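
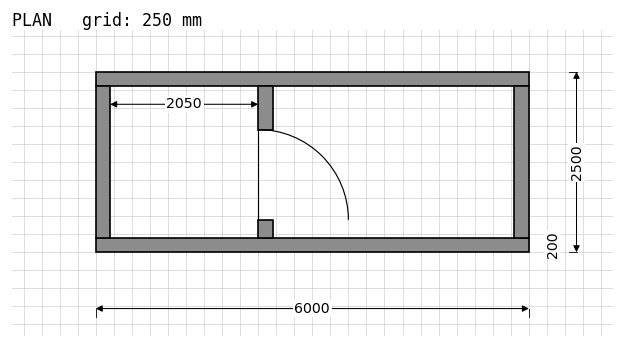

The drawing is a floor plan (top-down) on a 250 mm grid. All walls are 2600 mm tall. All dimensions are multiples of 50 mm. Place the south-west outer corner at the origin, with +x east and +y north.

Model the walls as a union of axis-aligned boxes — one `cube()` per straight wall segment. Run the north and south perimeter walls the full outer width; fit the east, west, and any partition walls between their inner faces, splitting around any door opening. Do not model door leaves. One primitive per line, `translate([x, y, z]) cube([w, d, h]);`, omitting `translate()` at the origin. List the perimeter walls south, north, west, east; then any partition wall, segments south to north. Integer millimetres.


cube([6000, 200, 2600]);
translate([0, 2300, 0]) cube([6000, 200, 2600]);
translate([0, 200, 0]) cube([200, 2100, 2600]);
translate([5800, 200, 0]) cube([200, 2100, 2600]);
translate([2250, 200, 0]) cube([200, 250, 2600]);
translate([2250, 1700, 0]) cube([200, 600, 2600]);


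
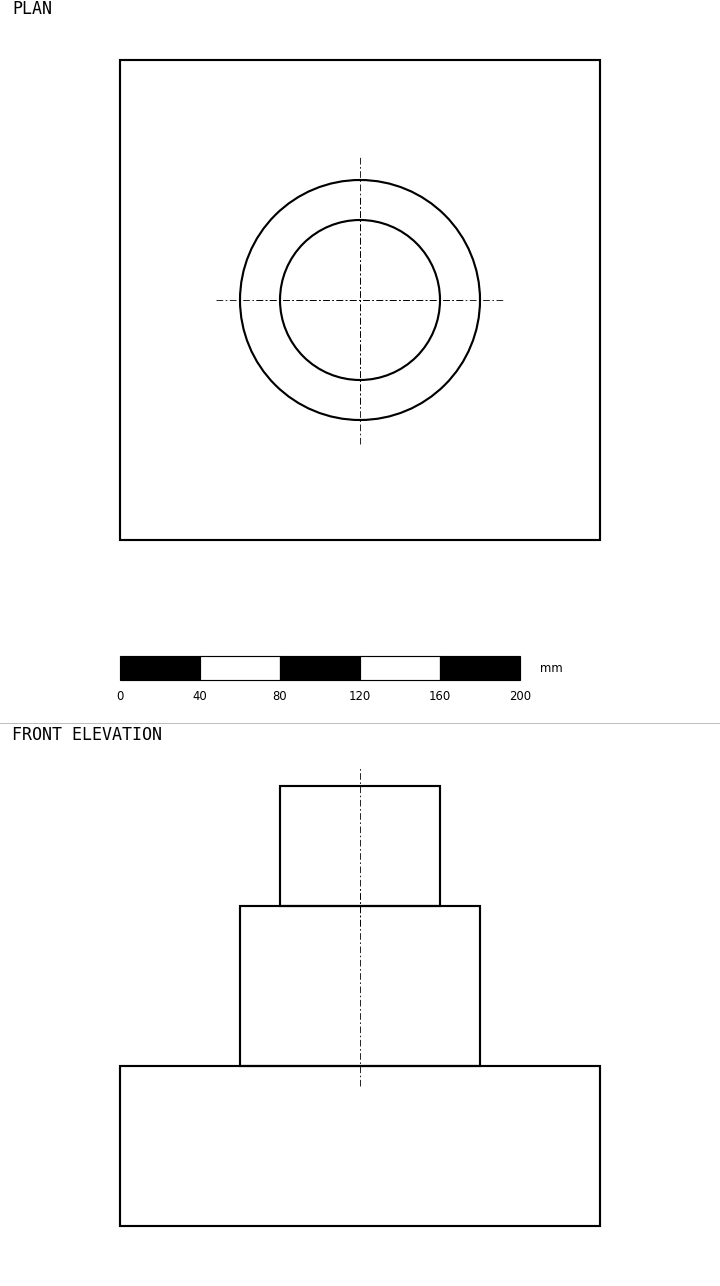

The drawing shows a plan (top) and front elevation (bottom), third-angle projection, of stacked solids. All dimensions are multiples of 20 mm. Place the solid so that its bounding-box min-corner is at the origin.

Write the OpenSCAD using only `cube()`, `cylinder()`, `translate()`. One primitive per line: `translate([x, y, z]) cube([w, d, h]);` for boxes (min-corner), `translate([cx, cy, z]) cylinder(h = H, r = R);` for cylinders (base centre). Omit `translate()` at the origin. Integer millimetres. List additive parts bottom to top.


cube([240, 240, 80]);
translate([120, 120, 80]) cylinder(h = 80, r = 60);
translate([120, 120, 160]) cylinder(h = 60, r = 40);


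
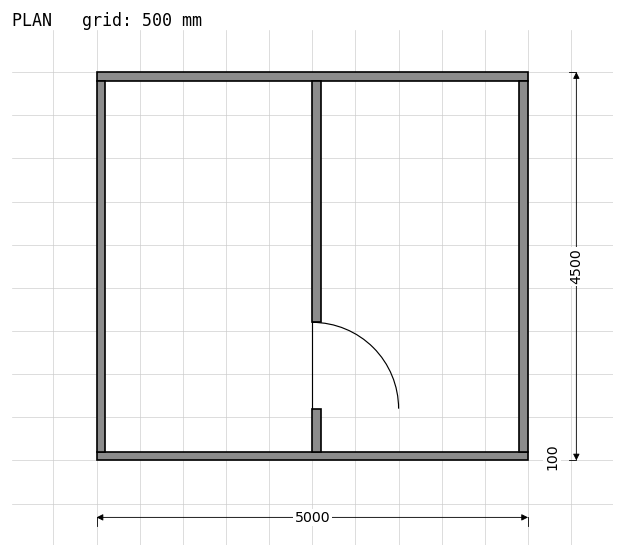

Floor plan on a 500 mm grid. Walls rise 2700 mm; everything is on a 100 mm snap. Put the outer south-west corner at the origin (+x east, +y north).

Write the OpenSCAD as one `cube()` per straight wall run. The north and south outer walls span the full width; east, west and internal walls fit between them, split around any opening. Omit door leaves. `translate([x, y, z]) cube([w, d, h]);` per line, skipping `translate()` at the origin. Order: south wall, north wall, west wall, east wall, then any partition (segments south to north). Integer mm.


cube([5000, 100, 2700]);
translate([0, 4400, 0]) cube([5000, 100, 2700]);
translate([0, 100, 0]) cube([100, 4300, 2700]);
translate([4900, 100, 0]) cube([100, 4300, 2700]);
translate([2500, 100, 0]) cube([100, 500, 2700]);
translate([2500, 1600, 0]) cube([100, 2800, 2700]);


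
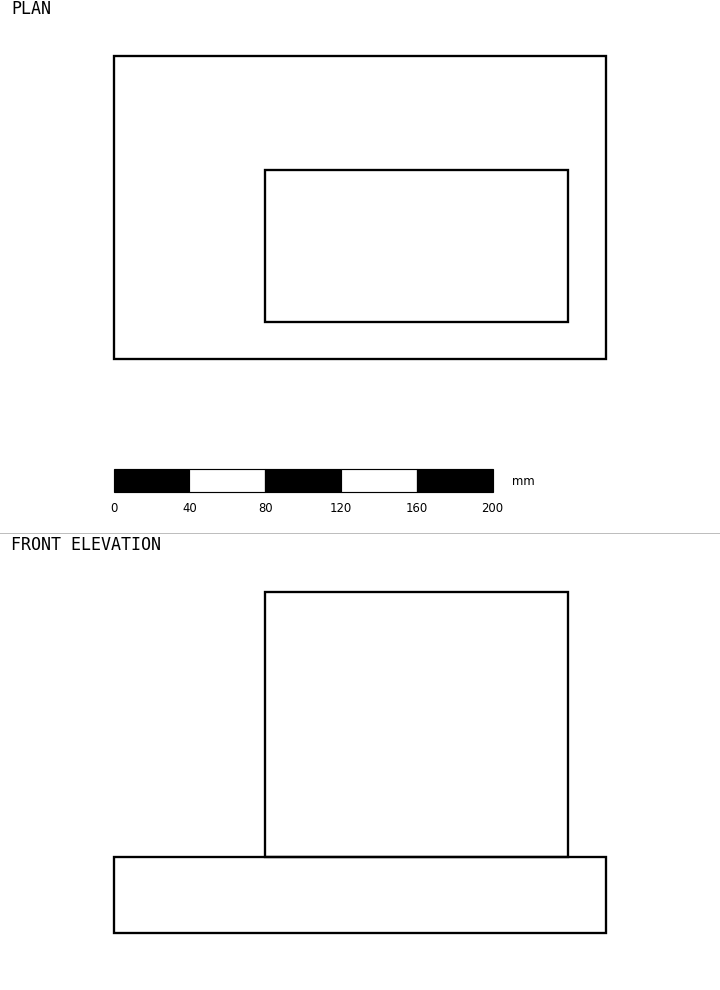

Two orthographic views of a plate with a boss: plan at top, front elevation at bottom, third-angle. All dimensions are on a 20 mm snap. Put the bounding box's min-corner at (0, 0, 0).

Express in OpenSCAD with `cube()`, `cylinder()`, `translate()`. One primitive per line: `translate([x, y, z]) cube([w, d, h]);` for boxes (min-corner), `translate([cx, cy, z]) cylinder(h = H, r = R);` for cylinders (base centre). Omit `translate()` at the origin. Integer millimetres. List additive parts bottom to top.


cube([260, 160, 40]);
translate([80, 20, 40]) cube([160, 80, 140]);


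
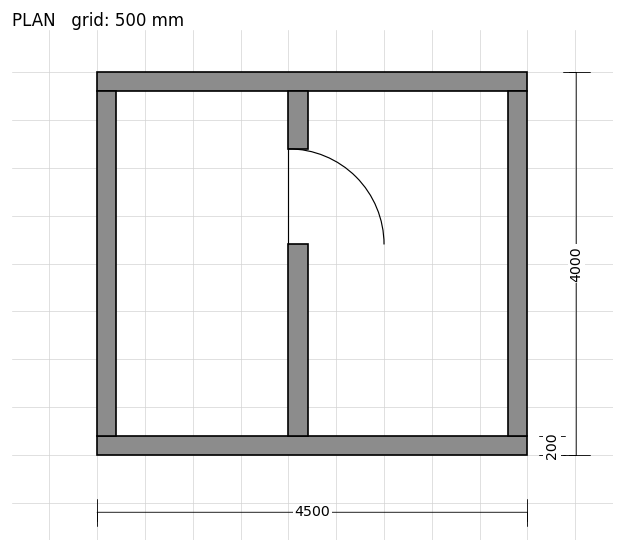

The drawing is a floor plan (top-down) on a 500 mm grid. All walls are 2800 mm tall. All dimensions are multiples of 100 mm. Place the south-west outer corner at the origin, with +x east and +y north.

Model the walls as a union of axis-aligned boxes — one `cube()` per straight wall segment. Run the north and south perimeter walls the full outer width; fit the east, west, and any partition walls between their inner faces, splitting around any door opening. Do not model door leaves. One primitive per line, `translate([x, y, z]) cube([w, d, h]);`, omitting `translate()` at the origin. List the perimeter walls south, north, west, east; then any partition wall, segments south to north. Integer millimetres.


cube([4500, 200, 2800]);
translate([0, 3800, 0]) cube([4500, 200, 2800]);
translate([0, 200, 0]) cube([200, 3600, 2800]);
translate([4300, 200, 0]) cube([200, 3600, 2800]);
translate([2000, 200, 0]) cube([200, 2000, 2800]);
translate([2000, 3200, 0]) cube([200, 600, 2800]);


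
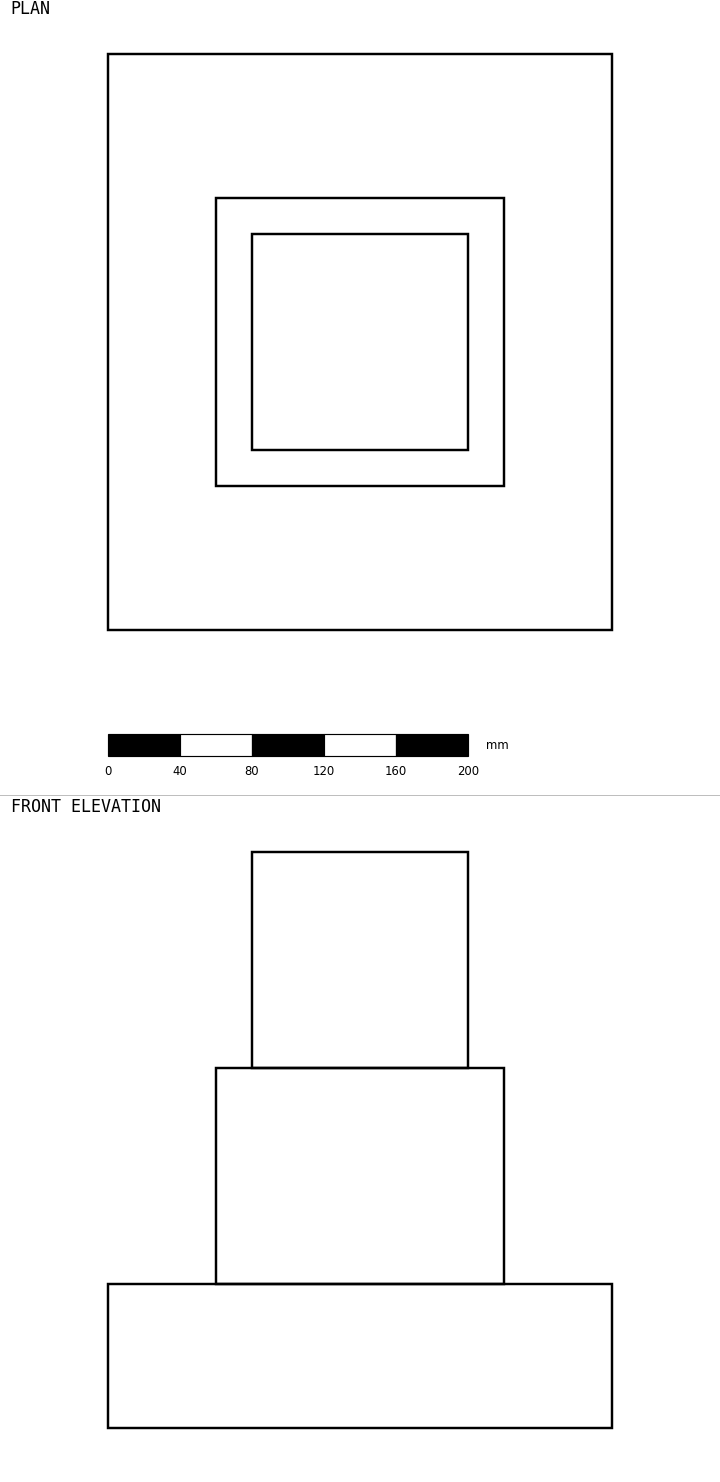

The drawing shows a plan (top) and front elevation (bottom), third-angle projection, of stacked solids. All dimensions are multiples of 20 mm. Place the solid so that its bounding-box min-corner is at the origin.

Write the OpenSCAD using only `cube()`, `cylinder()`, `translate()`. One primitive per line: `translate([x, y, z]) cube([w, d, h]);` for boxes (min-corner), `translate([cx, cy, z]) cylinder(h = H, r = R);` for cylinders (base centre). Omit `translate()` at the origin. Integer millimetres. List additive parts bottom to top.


cube([280, 320, 80]);
translate([60, 80, 80]) cube([160, 160, 120]);
translate([80, 100, 200]) cube([120, 120, 120]);


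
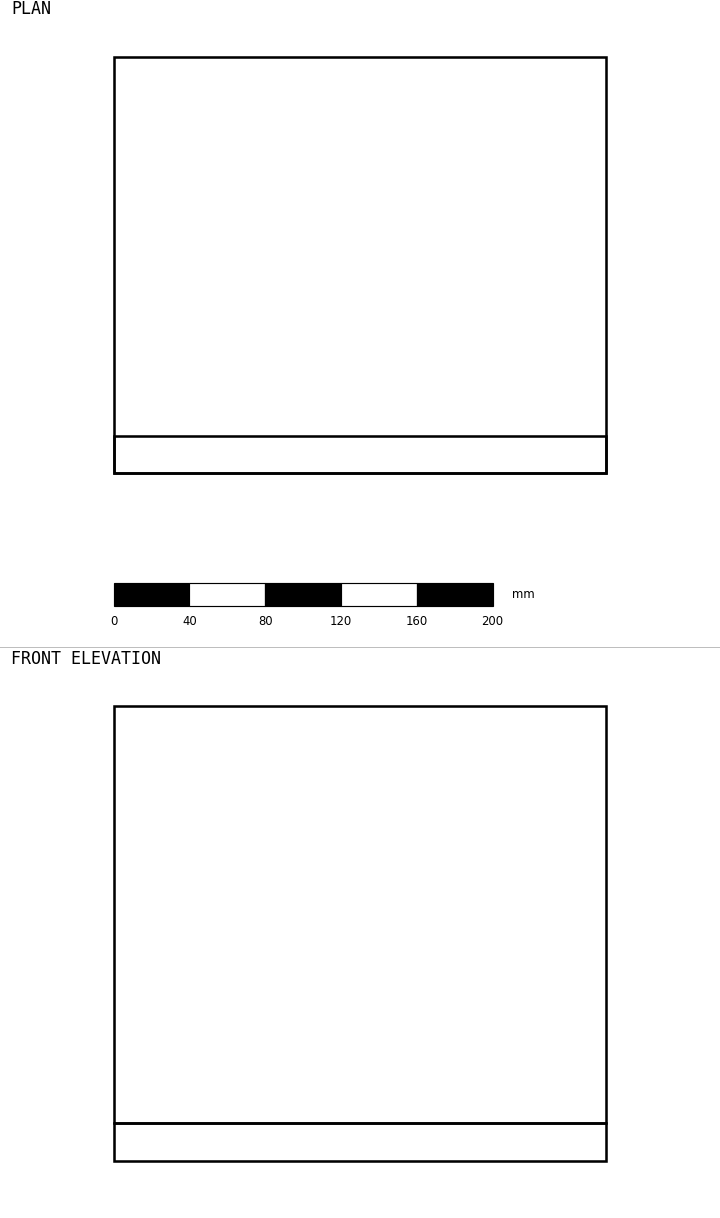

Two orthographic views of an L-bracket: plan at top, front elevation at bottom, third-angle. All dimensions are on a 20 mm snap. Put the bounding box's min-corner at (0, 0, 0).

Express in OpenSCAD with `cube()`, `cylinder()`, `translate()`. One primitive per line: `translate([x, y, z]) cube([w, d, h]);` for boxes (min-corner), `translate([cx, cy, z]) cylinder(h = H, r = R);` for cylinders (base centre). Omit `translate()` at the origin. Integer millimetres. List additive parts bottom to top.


cube([260, 220, 20]);
translate([0, 0, 20]) cube([260, 20, 220]);


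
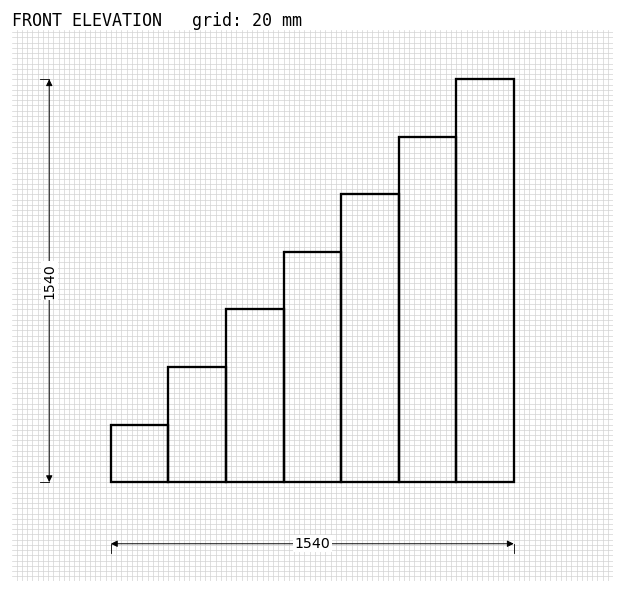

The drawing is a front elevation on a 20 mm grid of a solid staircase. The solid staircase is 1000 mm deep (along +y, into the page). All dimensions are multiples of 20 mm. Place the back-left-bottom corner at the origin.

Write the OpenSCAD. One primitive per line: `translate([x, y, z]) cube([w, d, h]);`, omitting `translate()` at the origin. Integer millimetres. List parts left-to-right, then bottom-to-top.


cube([220, 1000, 220]);
translate([220, 0, 0]) cube([220, 1000, 440]);
translate([440, 0, 0]) cube([220, 1000, 660]);
translate([660, 0, 0]) cube([220, 1000, 880]);
translate([880, 0, 0]) cube([220, 1000, 1100]);
translate([1100, 0, 0]) cube([220, 1000, 1320]);
translate([1320, 0, 0]) cube([220, 1000, 1540]);


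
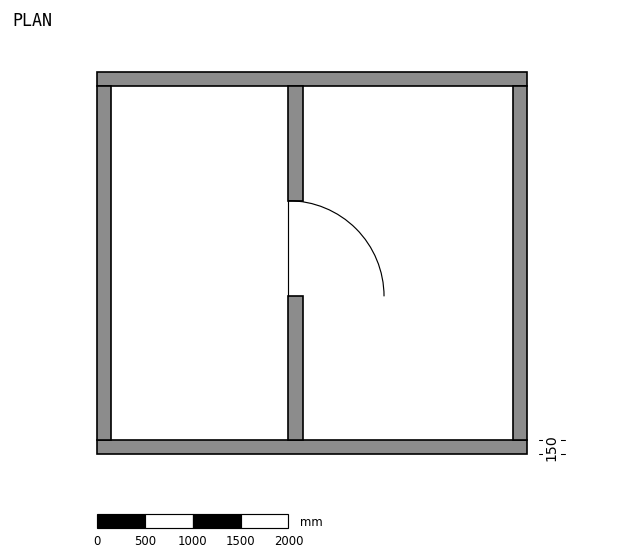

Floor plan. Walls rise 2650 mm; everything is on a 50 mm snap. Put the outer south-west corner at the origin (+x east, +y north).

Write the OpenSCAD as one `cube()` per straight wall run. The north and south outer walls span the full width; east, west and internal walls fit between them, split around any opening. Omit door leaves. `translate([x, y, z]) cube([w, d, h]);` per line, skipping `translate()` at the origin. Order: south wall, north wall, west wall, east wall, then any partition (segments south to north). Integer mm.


cube([4500, 150, 2650]);
translate([0, 3850, 0]) cube([4500, 150, 2650]);
translate([0, 150, 0]) cube([150, 3700, 2650]);
translate([4350, 150, 0]) cube([150, 3700, 2650]);
translate([2000, 150, 0]) cube([150, 1500, 2650]);
translate([2000, 2650, 0]) cube([150, 1200, 2650]);


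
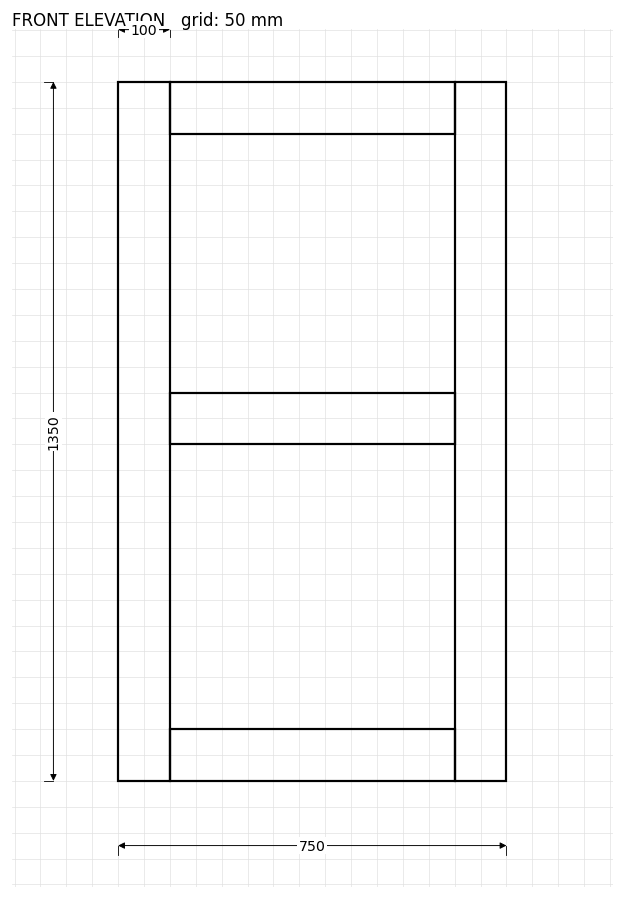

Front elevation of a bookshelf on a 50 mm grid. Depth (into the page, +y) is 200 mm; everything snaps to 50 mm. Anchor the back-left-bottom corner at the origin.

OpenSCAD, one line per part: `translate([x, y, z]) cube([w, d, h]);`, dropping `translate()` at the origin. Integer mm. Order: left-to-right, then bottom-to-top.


cube([100, 200, 1350]);
translate([100, 0, 0]) cube([550, 200, 100]);
translate([100, 0, 650]) cube([550, 200, 100]);
translate([100, 0, 1250]) cube([550, 200, 100]);
translate([650, 0, 0]) cube([100, 200, 1350]);


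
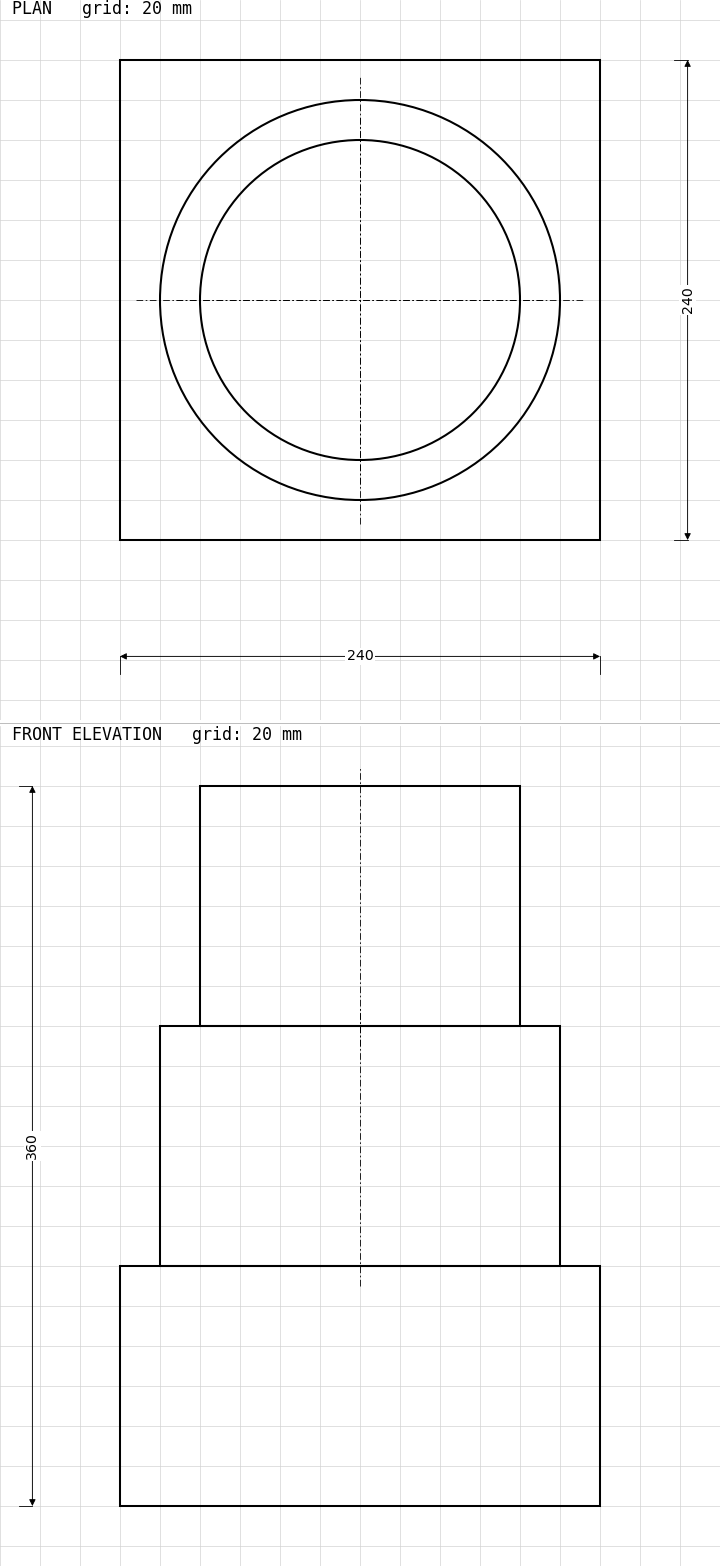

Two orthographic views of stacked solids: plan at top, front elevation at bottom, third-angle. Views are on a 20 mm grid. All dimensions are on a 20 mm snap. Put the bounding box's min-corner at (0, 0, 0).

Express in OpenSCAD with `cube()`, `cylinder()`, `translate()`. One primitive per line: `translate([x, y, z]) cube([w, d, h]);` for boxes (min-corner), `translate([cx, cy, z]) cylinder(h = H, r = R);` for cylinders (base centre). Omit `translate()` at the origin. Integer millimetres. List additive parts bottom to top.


cube([240, 240, 120]);
translate([120, 120, 120]) cylinder(h = 120, r = 100);
translate([120, 120, 240]) cylinder(h = 120, r = 80);


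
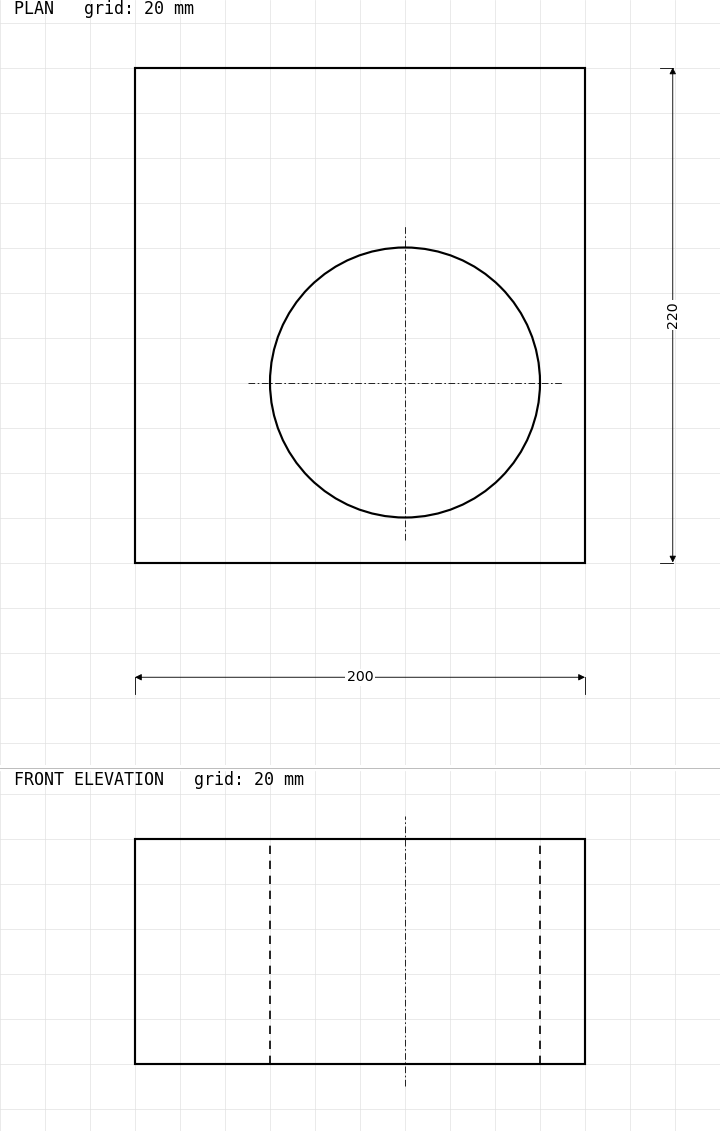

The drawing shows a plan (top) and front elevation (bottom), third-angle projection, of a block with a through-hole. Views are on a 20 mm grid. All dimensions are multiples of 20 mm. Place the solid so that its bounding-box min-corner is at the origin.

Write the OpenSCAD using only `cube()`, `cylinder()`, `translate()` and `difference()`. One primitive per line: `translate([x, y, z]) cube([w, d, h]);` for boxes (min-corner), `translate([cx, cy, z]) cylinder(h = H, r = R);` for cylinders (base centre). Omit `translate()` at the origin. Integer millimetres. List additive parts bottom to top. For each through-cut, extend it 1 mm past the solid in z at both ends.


difference() {
  cube([200, 220, 100]);
  translate([120, 80, -1]) cylinder(h = 102, r = 60);
}


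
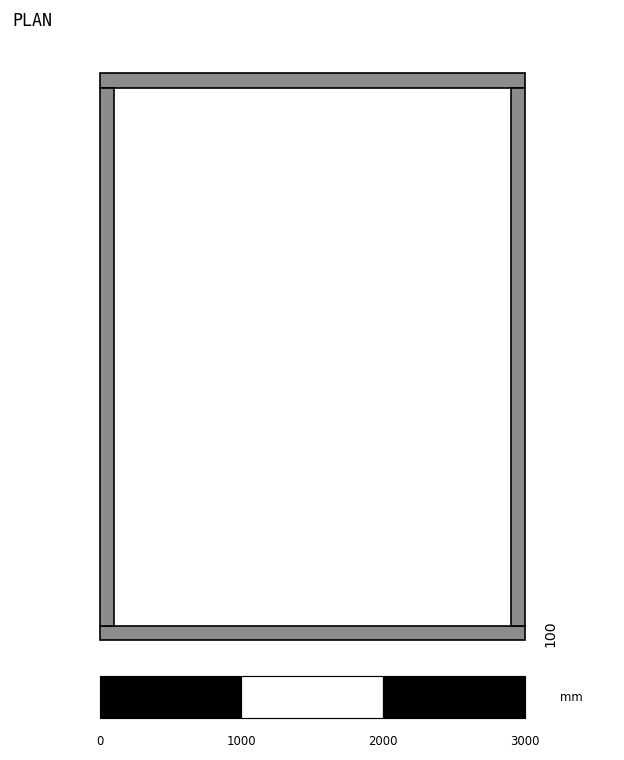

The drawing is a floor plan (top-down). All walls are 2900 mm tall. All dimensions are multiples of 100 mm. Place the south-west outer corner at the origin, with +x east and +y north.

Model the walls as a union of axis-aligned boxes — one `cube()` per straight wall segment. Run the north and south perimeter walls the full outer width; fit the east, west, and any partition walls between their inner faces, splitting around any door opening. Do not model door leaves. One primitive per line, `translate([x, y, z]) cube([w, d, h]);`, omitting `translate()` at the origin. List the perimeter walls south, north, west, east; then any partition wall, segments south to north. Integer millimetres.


cube([3000, 100, 2900]);
translate([0, 3900, 0]) cube([3000, 100, 2900]);
translate([0, 100, 0]) cube([100, 3800, 2900]);
translate([2900, 100, 0]) cube([100, 3800, 2900]);


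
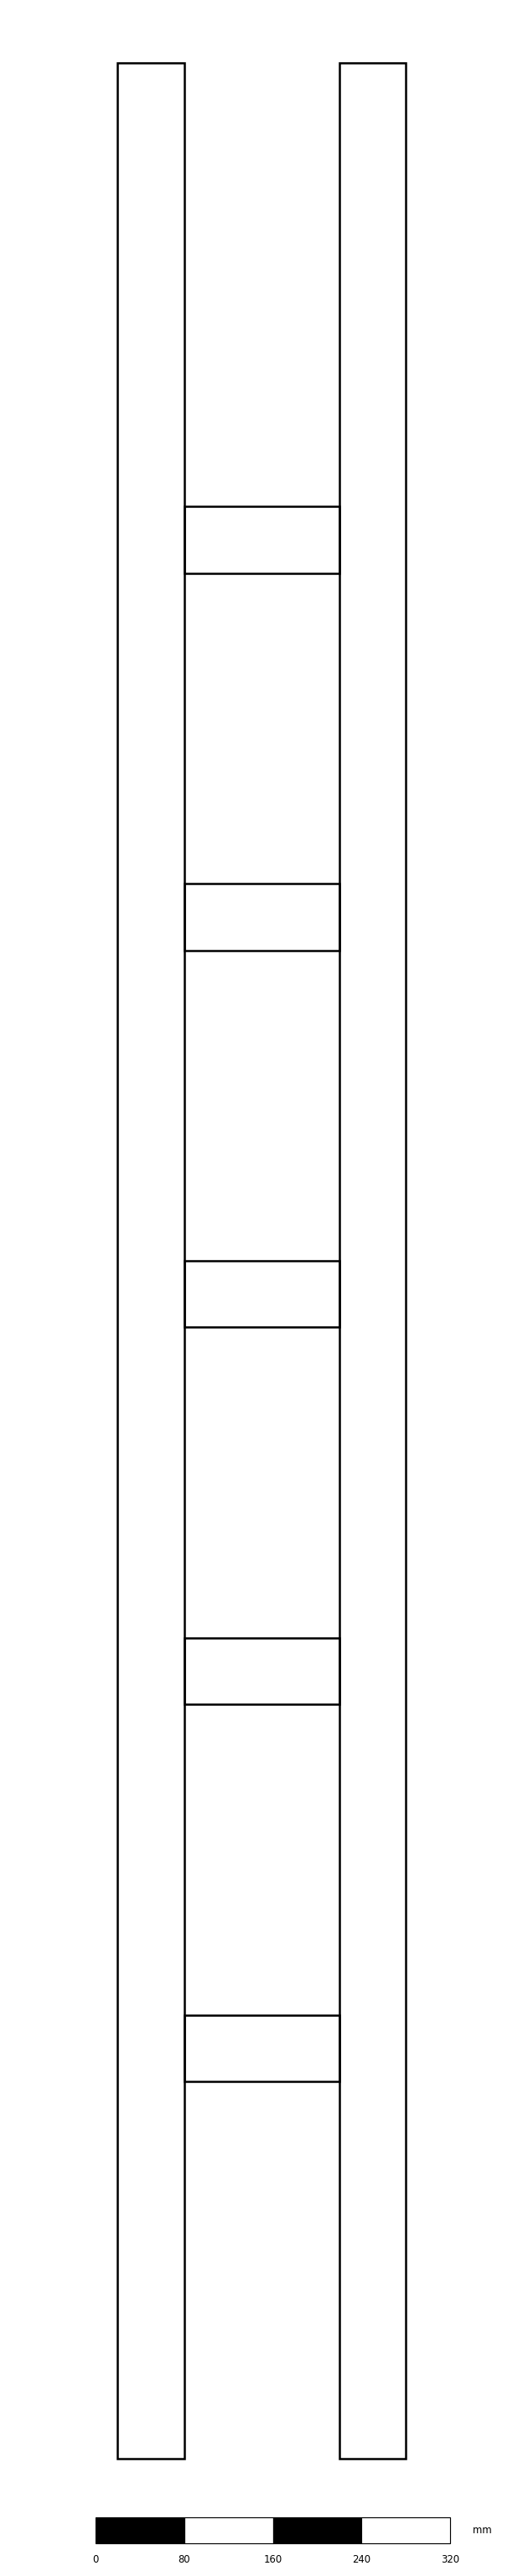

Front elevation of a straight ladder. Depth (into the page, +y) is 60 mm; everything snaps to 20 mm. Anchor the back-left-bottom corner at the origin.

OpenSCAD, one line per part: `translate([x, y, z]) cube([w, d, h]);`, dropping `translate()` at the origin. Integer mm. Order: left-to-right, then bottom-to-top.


cube([60, 60, 2160]);
translate([60, 0, 340]) cube([140, 60, 60]);
translate([60, 0, 680]) cube([140, 60, 60]);
translate([60, 0, 1020]) cube([140, 60, 60]);
translate([60, 0, 1360]) cube([140, 60, 60]);
translate([60, 0, 1700]) cube([140, 60, 60]);
translate([200, 0, 0]) cube([60, 60, 2160]);


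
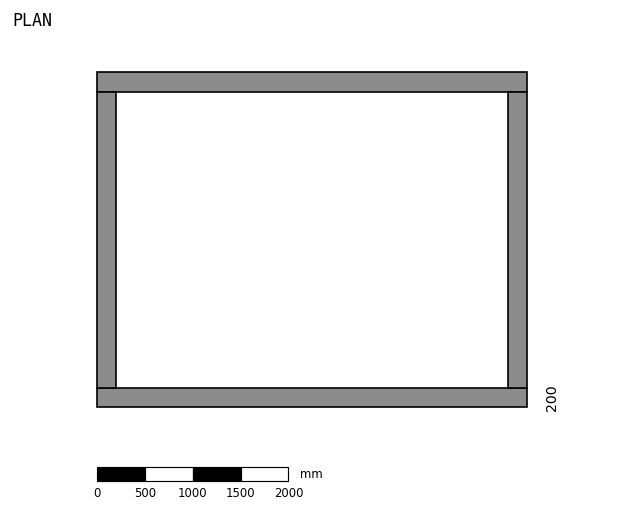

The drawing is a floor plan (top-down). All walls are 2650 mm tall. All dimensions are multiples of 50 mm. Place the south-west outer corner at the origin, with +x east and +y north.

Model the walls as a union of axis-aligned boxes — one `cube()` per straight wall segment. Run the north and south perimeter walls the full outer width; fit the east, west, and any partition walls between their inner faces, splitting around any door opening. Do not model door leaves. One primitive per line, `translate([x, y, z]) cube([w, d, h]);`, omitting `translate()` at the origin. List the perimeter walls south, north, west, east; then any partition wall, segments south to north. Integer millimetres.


cube([4500, 200, 2650]);
translate([0, 3300, 0]) cube([4500, 200, 2650]);
translate([0, 200, 0]) cube([200, 3100, 2650]);
translate([4300, 200, 0]) cube([200, 3100, 2650]);


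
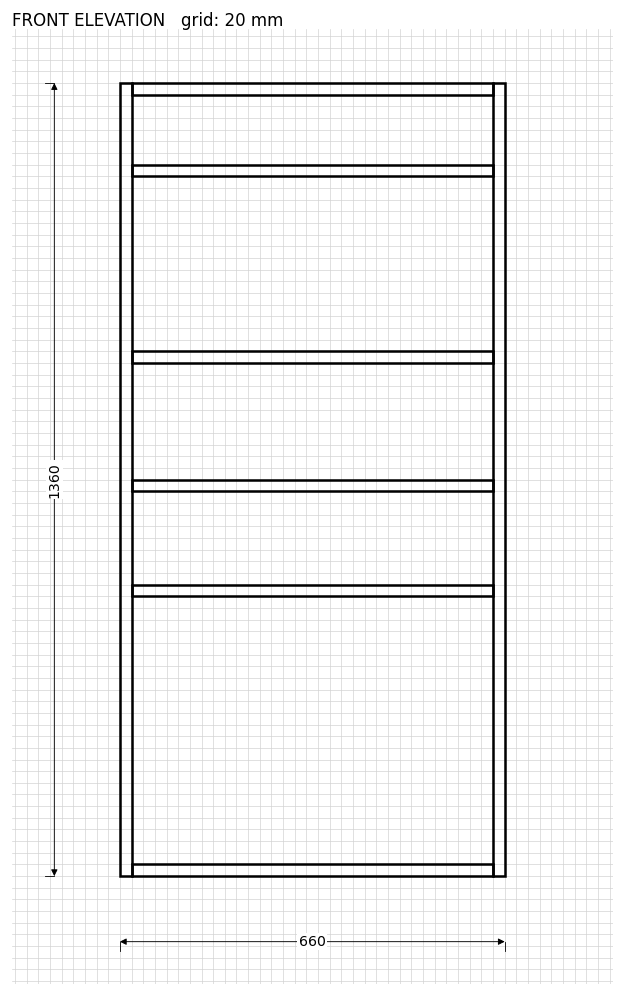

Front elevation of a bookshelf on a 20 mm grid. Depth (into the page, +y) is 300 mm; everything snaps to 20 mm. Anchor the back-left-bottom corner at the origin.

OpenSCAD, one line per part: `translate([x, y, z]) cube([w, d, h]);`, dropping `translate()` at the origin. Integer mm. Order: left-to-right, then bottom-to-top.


cube([20, 300, 1360]);
translate([20, 0, 0]) cube([620, 300, 20]);
translate([20, 0, 480]) cube([620, 300, 20]);
translate([20, 0, 660]) cube([620, 300, 20]);
translate([20, 0, 880]) cube([620, 300, 20]);
translate([20, 0, 1200]) cube([620, 300, 20]);
translate([20, 0, 1340]) cube([620, 300, 20]);
translate([640, 0, 0]) cube([20, 300, 1360]);


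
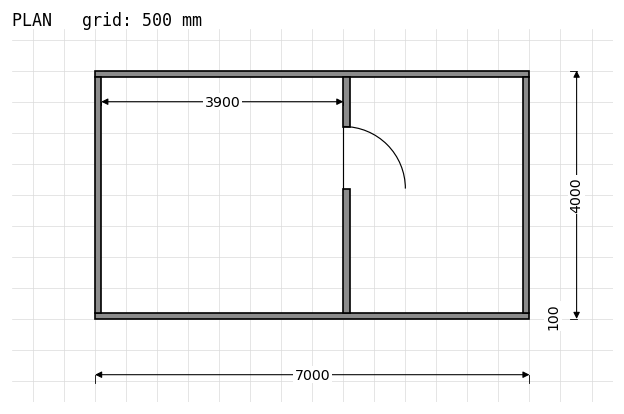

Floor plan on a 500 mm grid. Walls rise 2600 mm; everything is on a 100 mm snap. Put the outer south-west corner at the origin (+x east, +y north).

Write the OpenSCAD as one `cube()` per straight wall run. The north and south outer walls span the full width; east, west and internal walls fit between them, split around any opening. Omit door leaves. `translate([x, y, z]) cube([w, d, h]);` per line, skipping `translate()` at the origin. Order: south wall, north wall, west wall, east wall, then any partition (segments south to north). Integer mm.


cube([7000, 100, 2600]);
translate([0, 3900, 0]) cube([7000, 100, 2600]);
translate([0, 100, 0]) cube([100, 3800, 2600]);
translate([6900, 100, 0]) cube([100, 3800, 2600]);
translate([4000, 100, 0]) cube([100, 2000, 2600]);
translate([4000, 3100, 0]) cube([100, 800, 2600]);


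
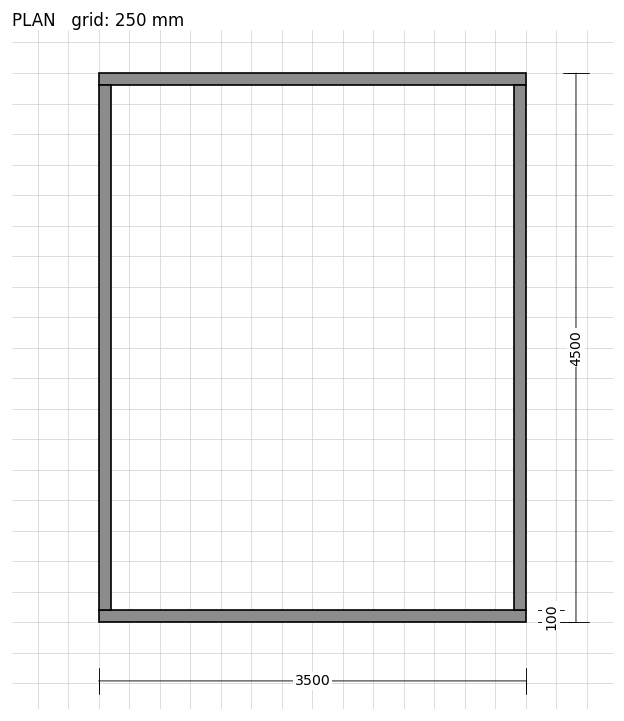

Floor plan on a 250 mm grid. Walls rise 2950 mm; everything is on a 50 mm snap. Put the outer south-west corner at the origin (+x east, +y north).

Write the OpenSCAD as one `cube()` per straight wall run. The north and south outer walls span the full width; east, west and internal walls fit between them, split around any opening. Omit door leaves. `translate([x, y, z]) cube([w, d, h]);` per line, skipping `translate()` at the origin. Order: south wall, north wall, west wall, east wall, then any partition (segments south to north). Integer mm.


cube([3500, 100, 2950]);
translate([0, 4400, 0]) cube([3500, 100, 2950]);
translate([0, 100, 0]) cube([100, 4300, 2950]);
translate([3400, 100, 0]) cube([100, 4300, 2950]);


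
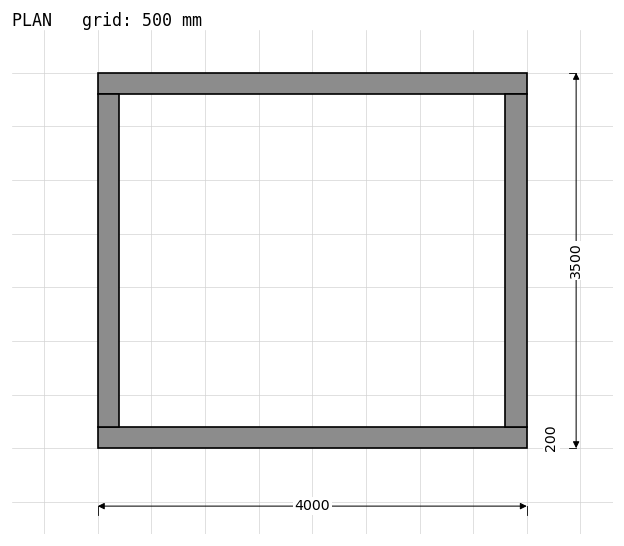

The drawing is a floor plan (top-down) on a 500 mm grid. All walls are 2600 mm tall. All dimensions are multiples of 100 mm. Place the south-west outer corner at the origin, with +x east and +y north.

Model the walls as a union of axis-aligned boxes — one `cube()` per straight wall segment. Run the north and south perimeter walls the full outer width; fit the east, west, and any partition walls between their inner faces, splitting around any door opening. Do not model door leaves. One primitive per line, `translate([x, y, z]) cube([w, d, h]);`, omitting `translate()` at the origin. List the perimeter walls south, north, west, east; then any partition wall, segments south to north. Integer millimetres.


cube([4000, 200, 2600]);
translate([0, 3300, 0]) cube([4000, 200, 2600]);
translate([0, 200, 0]) cube([200, 3100, 2600]);
translate([3800, 200, 0]) cube([200, 3100, 2600]);


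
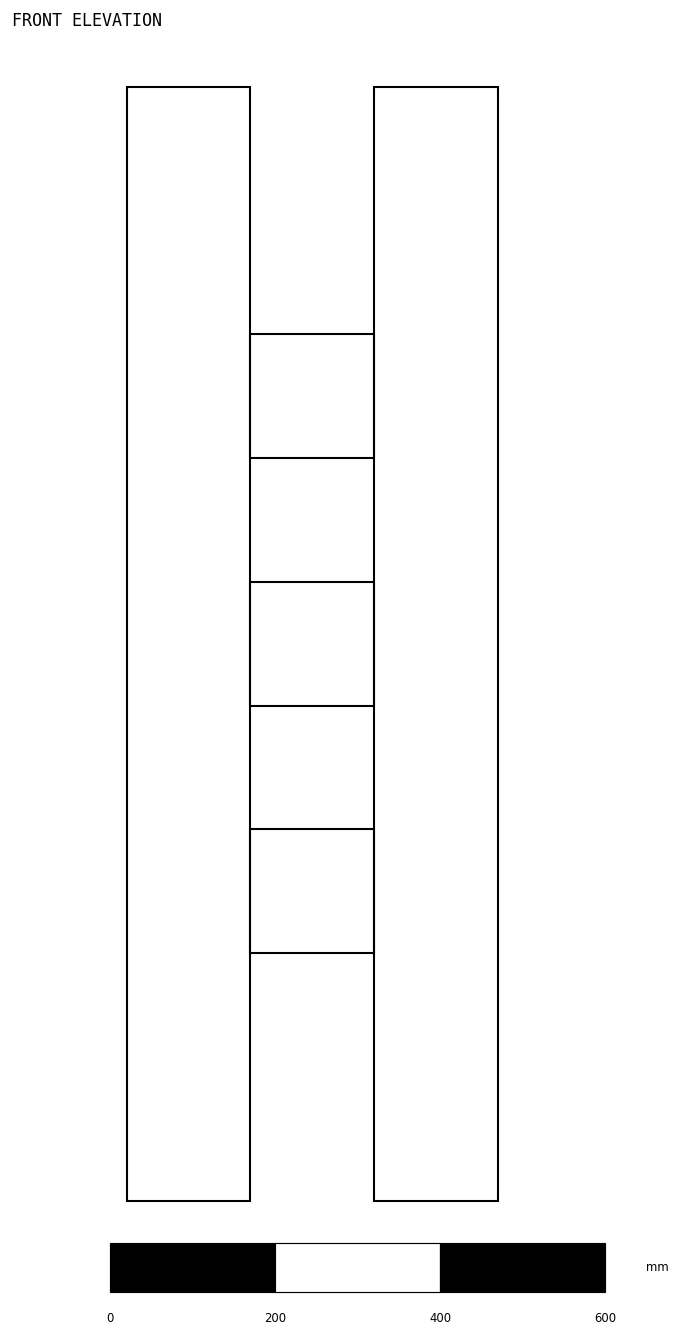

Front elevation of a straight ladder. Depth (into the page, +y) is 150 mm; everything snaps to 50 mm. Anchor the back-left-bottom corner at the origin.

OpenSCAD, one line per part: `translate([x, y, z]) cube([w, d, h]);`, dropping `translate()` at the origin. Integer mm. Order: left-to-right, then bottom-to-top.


cube([150, 150, 1350]);
translate([150, 0, 300]) cube([150, 150, 150]);
translate([150, 0, 600]) cube([150, 150, 150]);
translate([150, 0, 900]) cube([150, 150, 150]);
translate([300, 0, 0]) cube([150, 150, 1350]);


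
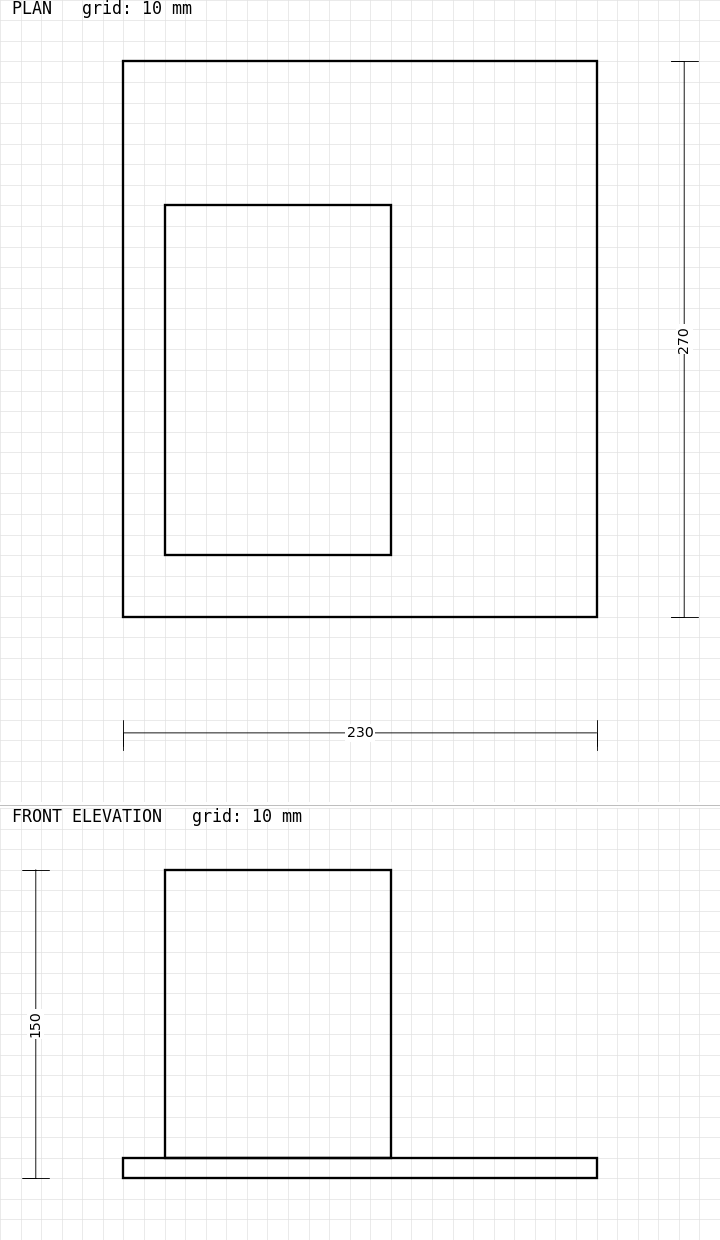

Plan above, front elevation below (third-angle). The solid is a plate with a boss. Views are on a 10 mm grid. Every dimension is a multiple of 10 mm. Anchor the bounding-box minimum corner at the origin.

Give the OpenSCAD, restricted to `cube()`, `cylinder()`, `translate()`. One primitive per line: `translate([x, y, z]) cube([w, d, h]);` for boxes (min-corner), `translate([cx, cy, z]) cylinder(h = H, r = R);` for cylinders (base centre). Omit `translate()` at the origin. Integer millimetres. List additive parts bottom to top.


cube([230, 270, 10]);
translate([20, 30, 10]) cube([110, 170, 140]);


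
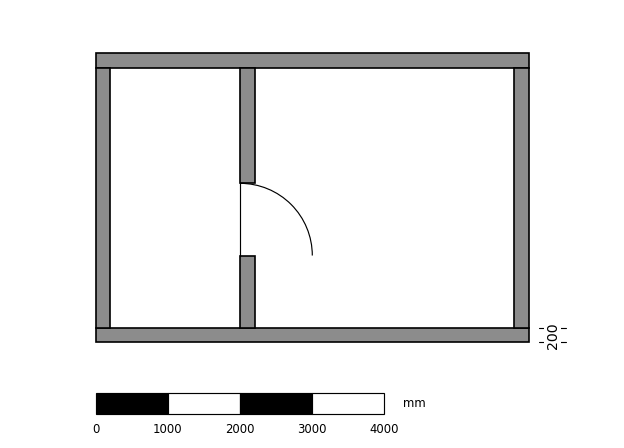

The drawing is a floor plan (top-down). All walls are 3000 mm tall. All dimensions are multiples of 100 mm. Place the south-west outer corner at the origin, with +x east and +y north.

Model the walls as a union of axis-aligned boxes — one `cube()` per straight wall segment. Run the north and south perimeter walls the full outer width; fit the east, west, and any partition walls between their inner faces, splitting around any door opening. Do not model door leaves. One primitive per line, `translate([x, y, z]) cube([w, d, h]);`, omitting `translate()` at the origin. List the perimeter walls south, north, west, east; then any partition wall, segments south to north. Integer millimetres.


cube([6000, 200, 3000]);
translate([0, 3800, 0]) cube([6000, 200, 3000]);
translate([0, 200, 0]) cube([200, 3600, 3000]);
translate([5800, 200, 0]) cube([200, 3600, 3000]);
translate([2000, 200, 0]) cube([200, 1000, 3000]);
translate([2000, 2200, 0]) cube([200, 1600, 3000]);


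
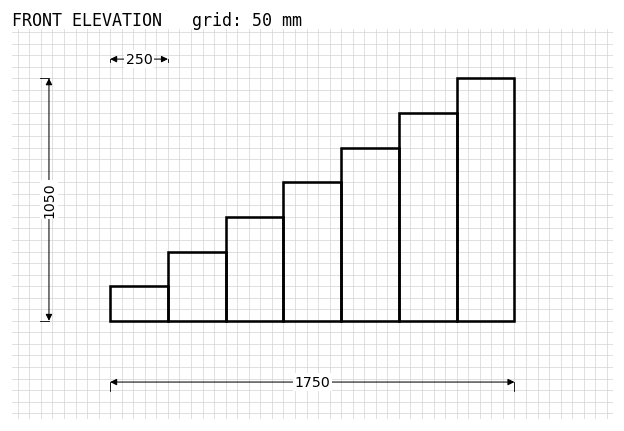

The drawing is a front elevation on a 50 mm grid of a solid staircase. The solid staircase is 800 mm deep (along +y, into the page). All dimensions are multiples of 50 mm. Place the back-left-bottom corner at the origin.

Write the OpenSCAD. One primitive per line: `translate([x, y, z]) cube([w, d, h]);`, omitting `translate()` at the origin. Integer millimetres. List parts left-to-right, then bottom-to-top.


cube([250, 800, 150]);
translate([250, 0, 0]) cube([250, 800, 300]);
translate([500, 0, 0]) cube([250, 800, 450]);
translate([750, 0, 0]) cube([250, 800, 600]);
translate([1000, 0, 0]) cube([250, 800, 750]);
translate([1250, 0, 0]) cube([250, 800, 900]);
translate([1500, 0, 0]) cube([250, 800, 1050]);


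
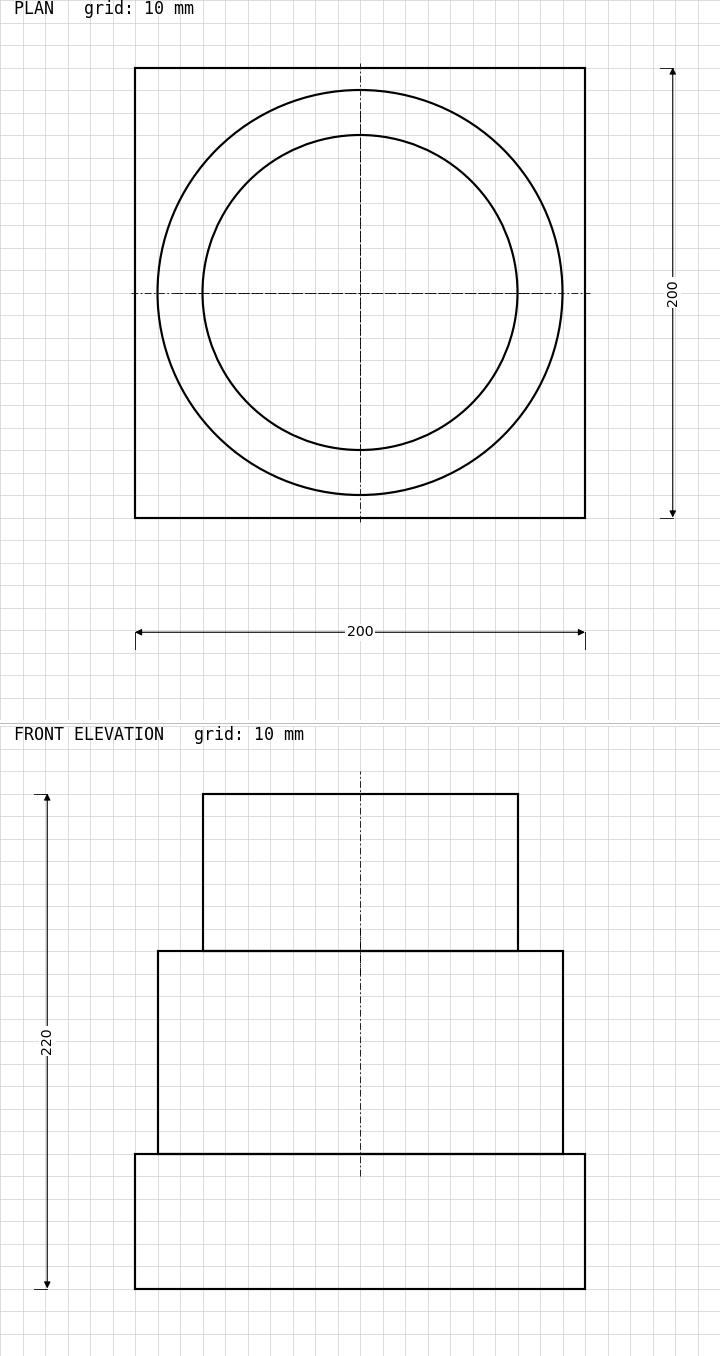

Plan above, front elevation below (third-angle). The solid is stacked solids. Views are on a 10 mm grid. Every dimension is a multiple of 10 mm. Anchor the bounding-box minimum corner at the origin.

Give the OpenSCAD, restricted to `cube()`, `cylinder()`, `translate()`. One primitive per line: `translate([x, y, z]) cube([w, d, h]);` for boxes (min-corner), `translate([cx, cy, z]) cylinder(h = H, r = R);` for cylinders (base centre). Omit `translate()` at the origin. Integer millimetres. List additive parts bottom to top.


cube([200, 200, 60]);
translate([100, 100, 60]) cylinder(h = 90, r = 90);
translate([100, 100, 150]) cylinder(h = 70, r = 70);


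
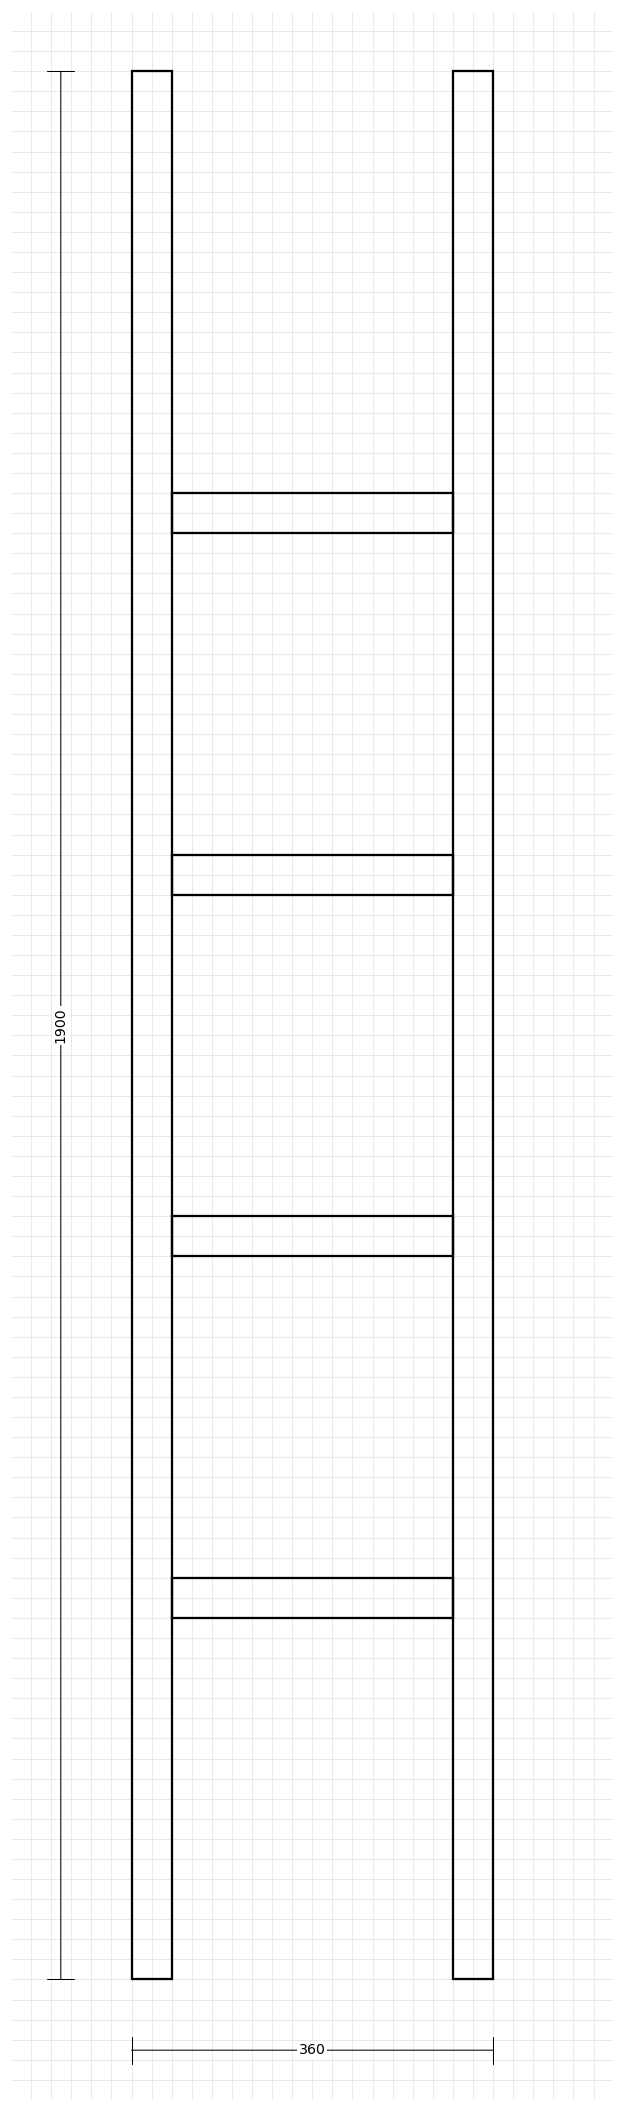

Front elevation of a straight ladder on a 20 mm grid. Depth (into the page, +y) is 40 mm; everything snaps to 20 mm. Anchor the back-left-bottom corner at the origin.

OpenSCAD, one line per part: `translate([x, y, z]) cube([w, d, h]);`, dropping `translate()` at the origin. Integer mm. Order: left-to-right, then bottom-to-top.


cube([40, 40, 1900]);
translate([40, 0, 360]) cube([280, 40, 40]);
translate([40, 0, 720]) cube([280, 40, 40]);
translate([40, 0, 1080]) cube([280, 40, 40]);
translate([40, 0, 1440]) cube([280, 40, 40]);
translate([320, 0, 0]) cube([40, 40, 1900]);


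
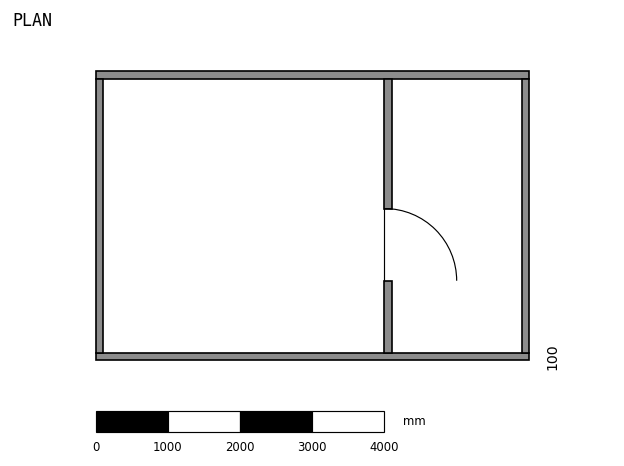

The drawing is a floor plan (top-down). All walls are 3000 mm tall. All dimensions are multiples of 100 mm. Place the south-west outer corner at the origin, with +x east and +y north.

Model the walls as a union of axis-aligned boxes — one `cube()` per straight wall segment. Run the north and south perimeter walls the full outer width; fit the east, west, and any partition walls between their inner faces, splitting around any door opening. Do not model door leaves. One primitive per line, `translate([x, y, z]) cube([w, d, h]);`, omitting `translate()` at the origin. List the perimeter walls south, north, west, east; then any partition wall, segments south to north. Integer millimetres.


cube([6000, 100, 3000]);
translate([0, 3900, 0]) cube([6000, 100, 3000]);
translate([0, 100, 0]) cube([100, 3800, 3000]);
translate([5900, 100, 0]) cube([100, 3800, 3000]);
translate([4000, 100, 0]) cube([100, 1000, 3000]);
translate([4000, 2100, 0]) cube([100, 1800, 3000]);


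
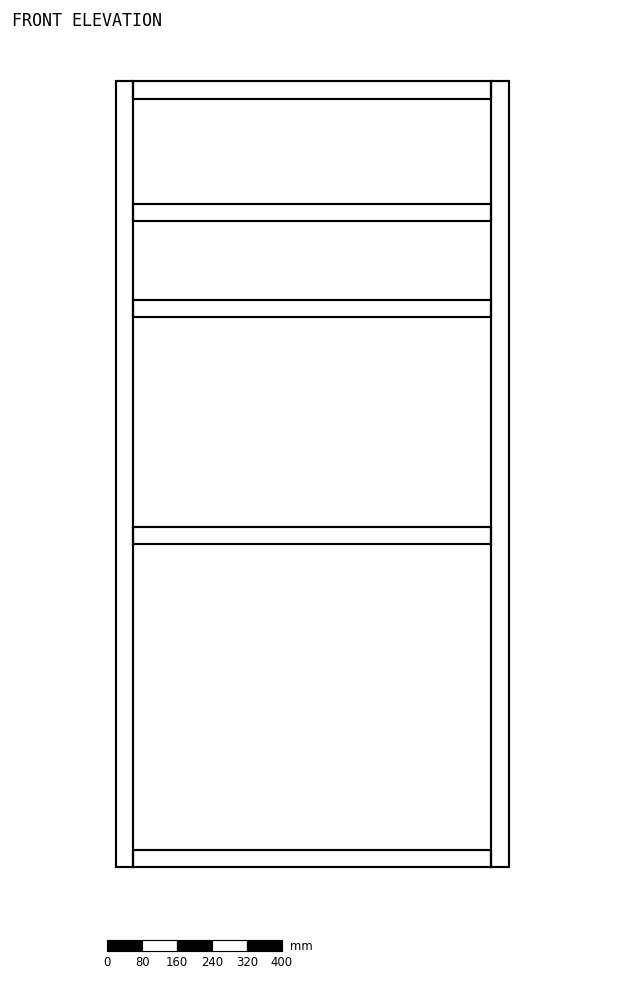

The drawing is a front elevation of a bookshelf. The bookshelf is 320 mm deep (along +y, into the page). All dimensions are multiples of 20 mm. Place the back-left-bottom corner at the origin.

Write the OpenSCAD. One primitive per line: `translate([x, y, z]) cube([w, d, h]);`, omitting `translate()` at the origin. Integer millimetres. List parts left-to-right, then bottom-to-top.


cube([40, 320, 1800]);
translate([40, 0, 0]) cube([820, 320, 40]);
translate([40, 0, 740]) cube([820, 320, 40]);
translate([40, 0, 1260]) cube([820, 320, 40]);
translate([40, 0, 1480]) cube([820, 320, 40]);
translate([40, 0, 1760]) cube([820, 320, 40]);
translate([860, 0, 0]) cube([40, 320, 1800]);


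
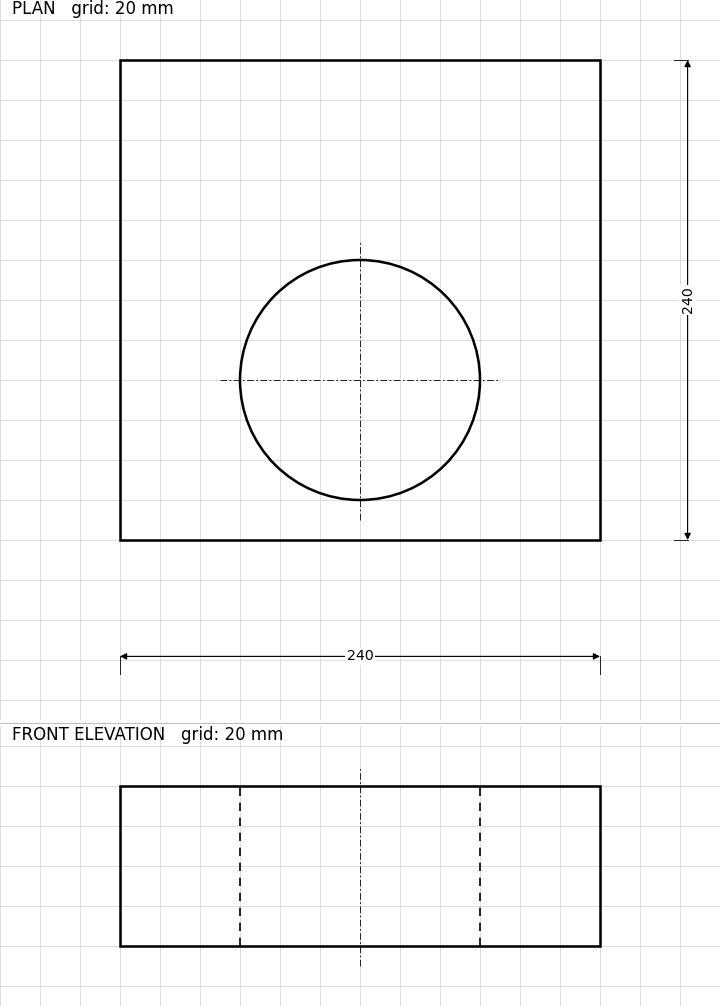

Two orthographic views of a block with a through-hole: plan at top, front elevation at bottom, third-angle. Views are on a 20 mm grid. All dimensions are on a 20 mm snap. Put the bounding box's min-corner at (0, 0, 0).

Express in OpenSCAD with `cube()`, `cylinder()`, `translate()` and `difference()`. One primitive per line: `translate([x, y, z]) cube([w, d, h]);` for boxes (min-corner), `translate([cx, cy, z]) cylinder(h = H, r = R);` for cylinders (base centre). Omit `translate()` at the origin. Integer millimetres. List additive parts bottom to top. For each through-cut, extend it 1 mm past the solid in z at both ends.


difference() {
  cube([240, 240, 80]);
  translate([120, 80, -1]) cylinder(h = 82, r = 60);
}


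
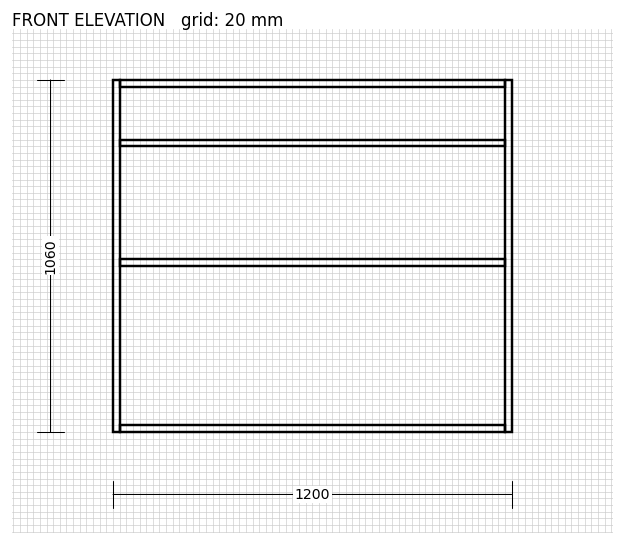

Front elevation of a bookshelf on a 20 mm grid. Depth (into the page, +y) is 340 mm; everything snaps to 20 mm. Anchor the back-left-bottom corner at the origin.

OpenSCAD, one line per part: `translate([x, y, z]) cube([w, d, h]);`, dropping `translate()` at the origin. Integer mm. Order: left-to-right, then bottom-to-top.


cube([20, 340, 1060]);
translate([20, 0, 0]) cube([1160, 340, 20]);
translate([20, 0, 500]) cube([1160, 340, 20]);
translate([20, 0, 860]) cube([1160, 340, 20]);
translate([20, 0, 1040]) cube([1160, 340, 20]);
translate([1180, 0, 0]) cube([20, 340, 1060]);


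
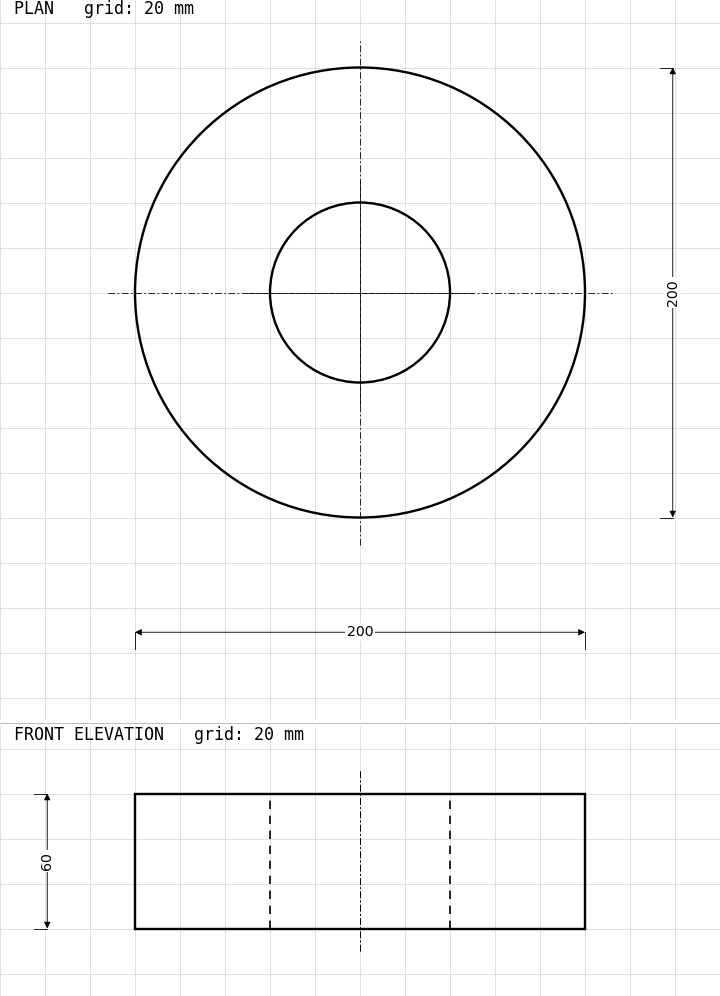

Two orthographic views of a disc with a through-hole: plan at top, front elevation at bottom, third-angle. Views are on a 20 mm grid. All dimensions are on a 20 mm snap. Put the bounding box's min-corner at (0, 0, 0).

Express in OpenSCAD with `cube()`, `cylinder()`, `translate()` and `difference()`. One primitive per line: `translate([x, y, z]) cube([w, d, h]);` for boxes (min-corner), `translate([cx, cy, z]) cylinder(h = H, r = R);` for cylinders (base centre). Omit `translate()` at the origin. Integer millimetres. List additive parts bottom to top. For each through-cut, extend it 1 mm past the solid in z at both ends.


difference() {
  translate([100, 100, 0]) cylinder(h = 60, r = 100);
  translate([100, 100, -1]) cylinder(h = 62, r = 40);
}


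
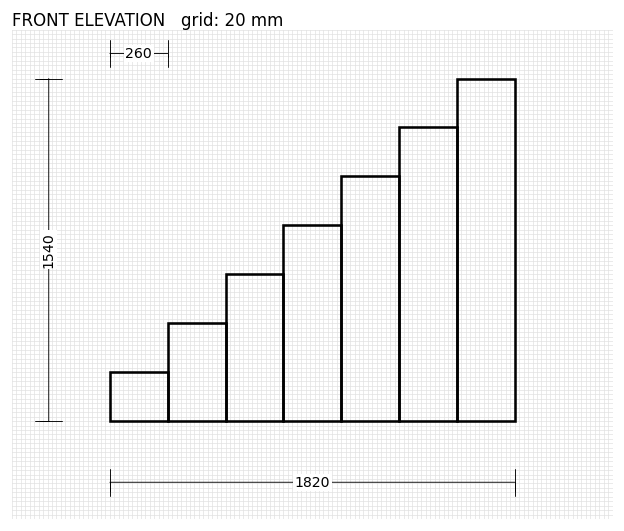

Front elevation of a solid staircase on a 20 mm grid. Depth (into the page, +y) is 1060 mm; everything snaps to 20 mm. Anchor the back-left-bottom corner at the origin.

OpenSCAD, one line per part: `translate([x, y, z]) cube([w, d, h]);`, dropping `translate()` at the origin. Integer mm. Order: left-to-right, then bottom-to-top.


cube([260, 1060, 220]);
translate([260, 0, 0]) cube([260, 1060, 440]);
translate([520, 0, 0]) cube([260, 1060, 660]);
translate([780, 0, 0]) cube([260, 1060, 880]);
translate([1040, 0, 0]) cube([260, 1060, 1100]);
translate([1300, 0, 0]) cube([260, 1060, 1320]);
translate([1560, 0, 0]) cube([260, 1060, 1540]);


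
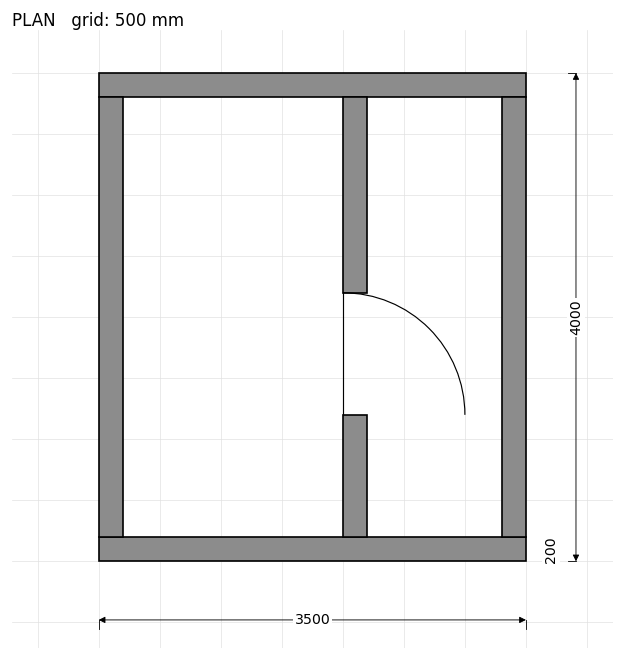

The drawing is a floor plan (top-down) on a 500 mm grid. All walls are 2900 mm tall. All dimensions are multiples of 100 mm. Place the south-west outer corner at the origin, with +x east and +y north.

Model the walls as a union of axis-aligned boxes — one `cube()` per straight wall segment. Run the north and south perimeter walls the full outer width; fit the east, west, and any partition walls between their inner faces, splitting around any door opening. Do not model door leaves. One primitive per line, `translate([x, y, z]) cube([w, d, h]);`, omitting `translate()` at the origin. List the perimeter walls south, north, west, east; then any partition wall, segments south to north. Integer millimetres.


cube([3500, 200, 2900]);
translate([0, 3800, 0]) cube([3500, 200, 2900]);
translate([0, 200, 0]) cube([200, 3600, 2900]);
translate([3300, 200, 0]) cube([200, 3600, 2900]);
translate([2000, 200, 0]) cube([200, 1000, 2900]);
translate([2000, 2200, 0]) cube([200, 1600, 2900]);


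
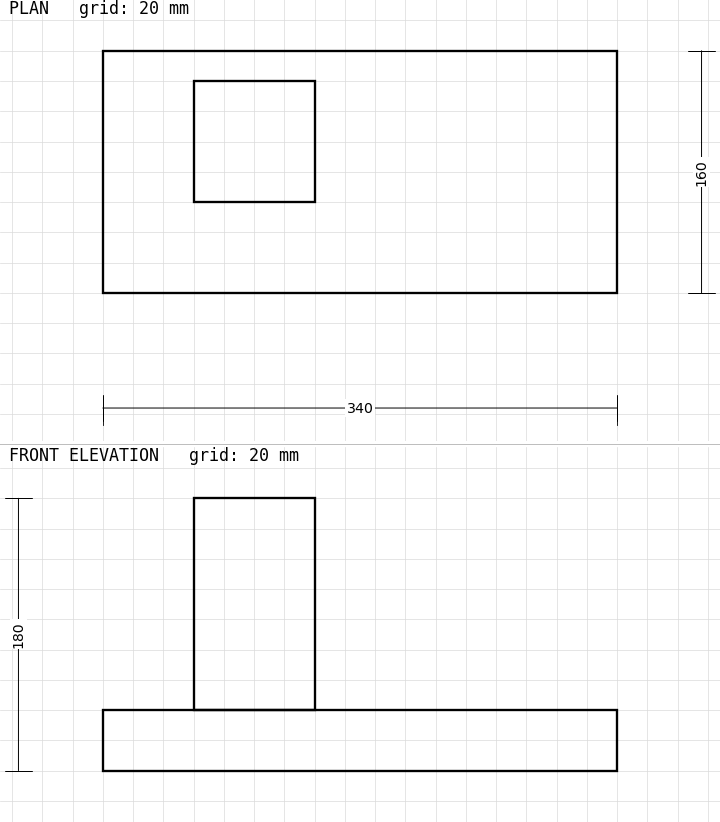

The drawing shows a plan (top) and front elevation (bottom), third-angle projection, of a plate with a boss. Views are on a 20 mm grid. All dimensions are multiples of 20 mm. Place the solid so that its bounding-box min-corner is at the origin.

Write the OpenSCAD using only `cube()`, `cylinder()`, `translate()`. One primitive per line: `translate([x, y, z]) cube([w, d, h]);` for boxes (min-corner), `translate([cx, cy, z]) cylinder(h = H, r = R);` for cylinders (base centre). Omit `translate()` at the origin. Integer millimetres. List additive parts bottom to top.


cube([340, 160, 40]);
translate([60, 60, 40]) cube([80, 80, 140]);


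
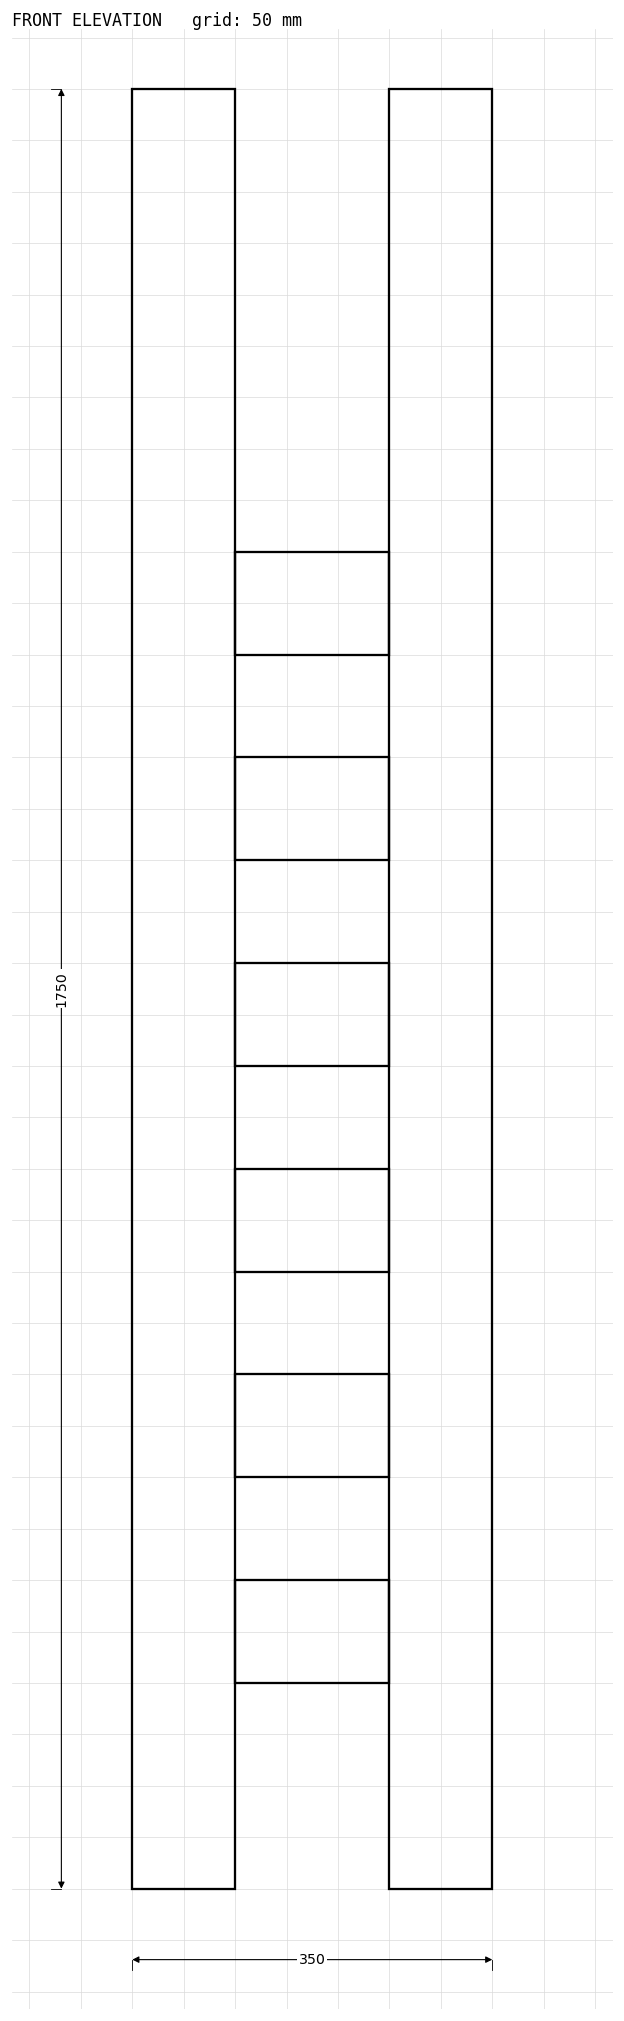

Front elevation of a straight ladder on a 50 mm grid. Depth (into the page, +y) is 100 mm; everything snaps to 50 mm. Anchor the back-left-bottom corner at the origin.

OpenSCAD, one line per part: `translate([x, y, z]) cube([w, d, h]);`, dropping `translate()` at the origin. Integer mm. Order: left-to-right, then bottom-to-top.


cube([100, 100, 1750]);
translate([100, 0, 200]) cube([150, 100, 100]);
translate([100, 0, 400]) cube([150, 100, 100]);
translate([100, 0, 600]) cube([150, 100, 100]);
translate([100, 0, 800]) cube([150, 100, 100]);
translate([100, 0, 1000]) cube([150, 100, 100]);
translate([100, 0, 1200]) cube([150, 100, 100]);
translate([250, 0, 0]) cube([100, 100, 1750]);


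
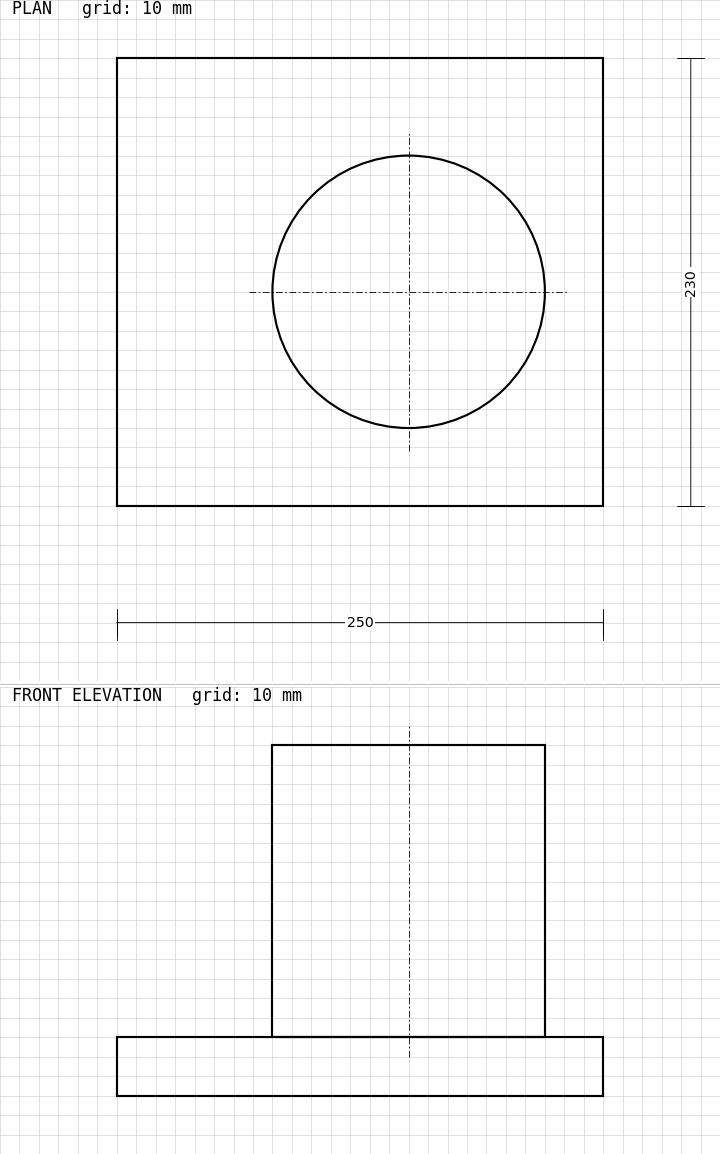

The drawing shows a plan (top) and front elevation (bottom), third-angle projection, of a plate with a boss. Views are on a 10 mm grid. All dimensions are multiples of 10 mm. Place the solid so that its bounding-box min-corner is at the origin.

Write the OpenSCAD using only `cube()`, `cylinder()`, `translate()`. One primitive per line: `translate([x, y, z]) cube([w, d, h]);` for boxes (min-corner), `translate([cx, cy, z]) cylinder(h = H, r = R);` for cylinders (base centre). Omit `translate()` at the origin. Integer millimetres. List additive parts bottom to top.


cube([250, 230, 30]);
translate([150, 110, 30]) cylinder(h = 150, r = 70);
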